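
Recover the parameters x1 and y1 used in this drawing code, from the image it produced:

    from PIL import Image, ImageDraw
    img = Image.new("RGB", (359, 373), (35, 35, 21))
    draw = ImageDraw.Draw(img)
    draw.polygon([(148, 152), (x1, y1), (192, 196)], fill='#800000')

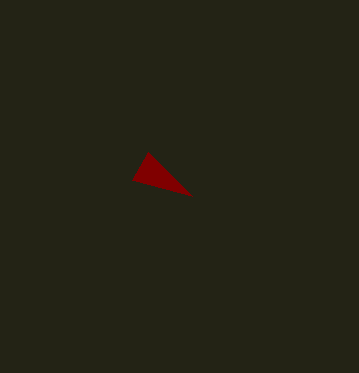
x1 = 132
y1 = 180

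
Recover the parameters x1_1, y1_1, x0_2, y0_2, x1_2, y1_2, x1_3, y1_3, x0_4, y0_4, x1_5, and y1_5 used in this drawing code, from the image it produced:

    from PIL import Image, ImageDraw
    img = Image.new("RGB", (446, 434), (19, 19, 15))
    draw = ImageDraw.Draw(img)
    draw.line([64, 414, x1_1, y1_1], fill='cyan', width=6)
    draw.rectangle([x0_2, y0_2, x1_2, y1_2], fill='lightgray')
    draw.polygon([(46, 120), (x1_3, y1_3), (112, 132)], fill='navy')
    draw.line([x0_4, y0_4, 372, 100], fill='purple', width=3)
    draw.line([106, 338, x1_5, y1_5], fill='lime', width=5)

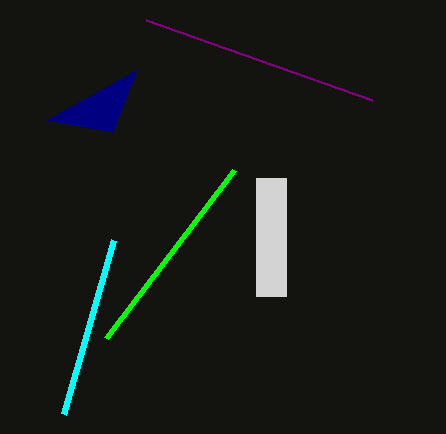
x1_1 = 114; y1_1 = 240; x0_2 = 256; y0_2 = 178; x1_2 = 286; y1_2 = 296; x1_3 = 136; y1_3 = 70; x0_4 = 146; y0_4 = 20; x1_5 = 234; y1_5 = 170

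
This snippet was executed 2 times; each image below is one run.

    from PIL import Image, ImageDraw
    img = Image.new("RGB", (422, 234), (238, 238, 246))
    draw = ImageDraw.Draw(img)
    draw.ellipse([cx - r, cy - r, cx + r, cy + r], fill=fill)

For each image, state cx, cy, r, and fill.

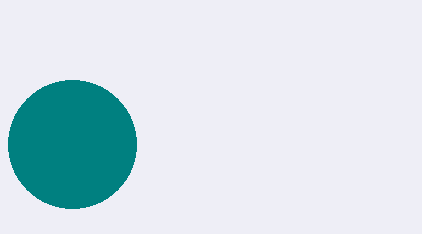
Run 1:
cx = 72, cy = 144, r = 64, fill = 'teal'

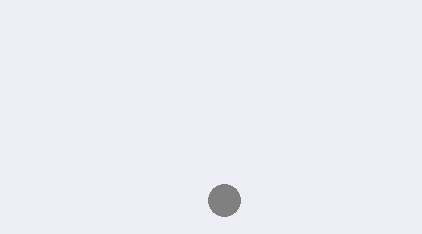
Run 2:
cx = 224; cy = 200; r = 16; fill = 'gray'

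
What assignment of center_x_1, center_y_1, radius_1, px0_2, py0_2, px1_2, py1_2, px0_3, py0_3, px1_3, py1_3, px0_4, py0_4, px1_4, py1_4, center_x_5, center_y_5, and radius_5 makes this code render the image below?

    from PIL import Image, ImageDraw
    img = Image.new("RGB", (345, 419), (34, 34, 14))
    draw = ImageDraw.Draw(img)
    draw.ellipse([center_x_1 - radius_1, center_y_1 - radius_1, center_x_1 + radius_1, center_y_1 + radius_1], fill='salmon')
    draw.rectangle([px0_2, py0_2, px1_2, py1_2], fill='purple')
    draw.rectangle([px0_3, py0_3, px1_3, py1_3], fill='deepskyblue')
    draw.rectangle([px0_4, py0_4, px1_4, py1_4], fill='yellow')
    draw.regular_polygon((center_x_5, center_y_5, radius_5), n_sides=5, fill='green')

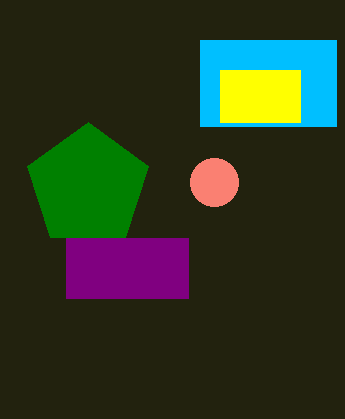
center_x_1 = 214, center_y_1 = 182, radius_1 = 24, px0_2 = 66, py0_2 = 238, px1_2 = 188, py1_2 = 298, px0_3 = 200, py0_3 = 40, px1_3 = 336, py1_3 = 126, px0_4 = 220, py0_4 = 70, px1_4 = 300, py1_4 = 122, center_x_5 = 88, center_y_5 = 186, radius_5 = 64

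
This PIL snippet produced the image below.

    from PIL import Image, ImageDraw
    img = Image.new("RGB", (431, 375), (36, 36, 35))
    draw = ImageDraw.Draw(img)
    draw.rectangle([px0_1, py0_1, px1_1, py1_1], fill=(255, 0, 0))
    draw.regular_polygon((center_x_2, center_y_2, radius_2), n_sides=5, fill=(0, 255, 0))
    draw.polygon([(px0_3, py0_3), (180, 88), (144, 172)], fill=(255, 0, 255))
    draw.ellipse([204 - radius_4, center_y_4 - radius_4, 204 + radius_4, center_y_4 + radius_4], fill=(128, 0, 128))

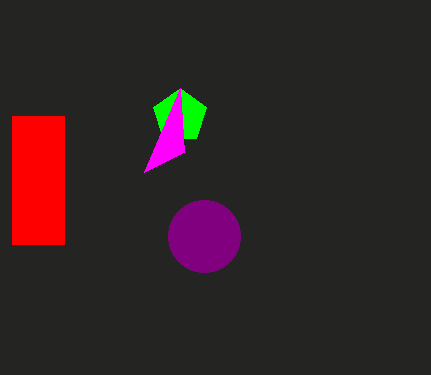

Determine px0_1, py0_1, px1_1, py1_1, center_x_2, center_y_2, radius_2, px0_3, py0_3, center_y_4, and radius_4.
px0_1 = 12, py0_1 = 116, px1_1 = 64, py1_1 = 244, center_x_2 = 180, center_y_2 = 116, radius_2 = 28, px0_3 = 184, py0_3 = 152, center_y_4 = 236, radius_4 = 36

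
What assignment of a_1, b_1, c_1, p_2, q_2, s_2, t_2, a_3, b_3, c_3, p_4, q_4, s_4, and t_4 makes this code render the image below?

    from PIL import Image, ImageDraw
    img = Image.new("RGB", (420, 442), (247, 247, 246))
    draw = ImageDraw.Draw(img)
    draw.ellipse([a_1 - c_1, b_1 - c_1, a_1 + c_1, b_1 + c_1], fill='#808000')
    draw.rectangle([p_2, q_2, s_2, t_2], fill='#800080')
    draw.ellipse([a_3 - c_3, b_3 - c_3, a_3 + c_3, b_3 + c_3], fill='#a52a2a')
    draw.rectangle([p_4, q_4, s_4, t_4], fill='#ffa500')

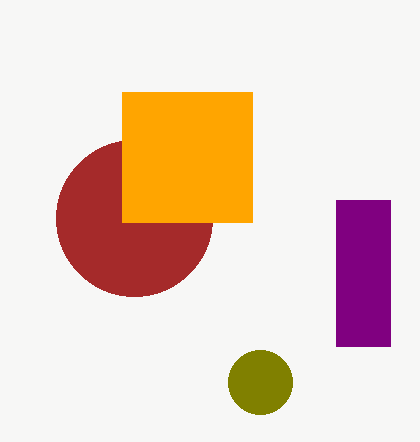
a_1 = 260
b_1 = 382
c_1 = 32
p_2 = 336
q_2 = 200
s_2 = 390
t_2 = 346
a_3 = 134
b_3 = 218
c_3 = 78
p_4 = 122
q_4 = 92
s_4 = 252
t_4 = 222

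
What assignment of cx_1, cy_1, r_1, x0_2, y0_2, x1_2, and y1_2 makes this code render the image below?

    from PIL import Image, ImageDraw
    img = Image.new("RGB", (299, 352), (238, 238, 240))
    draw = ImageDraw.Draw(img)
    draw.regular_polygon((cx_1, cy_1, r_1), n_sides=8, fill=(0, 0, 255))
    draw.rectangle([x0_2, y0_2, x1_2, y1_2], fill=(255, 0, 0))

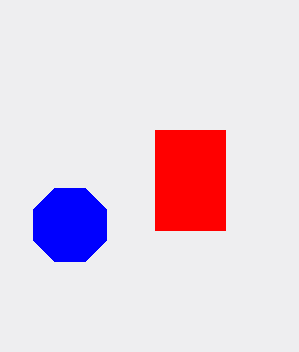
cx_1 = 70; cy_1 = 225; r_1 = 40; x0_2 = 155; y0_2 = 130; x1_2 = 225; y1_2 = 230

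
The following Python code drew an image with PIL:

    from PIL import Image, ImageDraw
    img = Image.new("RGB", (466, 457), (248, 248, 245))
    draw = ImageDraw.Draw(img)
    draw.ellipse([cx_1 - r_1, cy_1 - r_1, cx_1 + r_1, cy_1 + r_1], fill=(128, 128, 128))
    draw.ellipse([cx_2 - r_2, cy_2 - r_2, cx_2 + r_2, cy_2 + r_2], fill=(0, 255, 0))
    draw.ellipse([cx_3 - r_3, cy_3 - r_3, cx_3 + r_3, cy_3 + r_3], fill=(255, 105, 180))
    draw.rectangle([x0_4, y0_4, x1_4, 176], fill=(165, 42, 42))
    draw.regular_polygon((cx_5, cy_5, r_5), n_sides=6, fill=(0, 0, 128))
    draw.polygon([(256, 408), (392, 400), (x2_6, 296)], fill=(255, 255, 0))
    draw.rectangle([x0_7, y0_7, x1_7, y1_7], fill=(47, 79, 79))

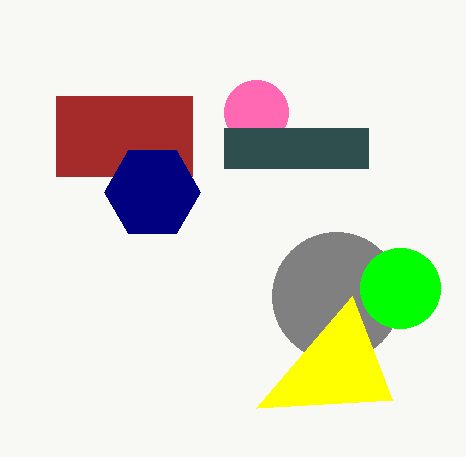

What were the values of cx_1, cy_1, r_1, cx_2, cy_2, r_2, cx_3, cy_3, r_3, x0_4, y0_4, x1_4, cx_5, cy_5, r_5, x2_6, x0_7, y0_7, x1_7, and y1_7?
cx_1 = 336; cy_1 = 296; r_1 = 64; cx_2 = 400; cy_2 = 288; r_2 = 40; cx_3 = 256; cy_3 = 112; r_3 = 32; x0_4 = 56; y0_4 = 96; x1_4 = 192; cx_5 = 152; cy_5 = 192; r_5 = 48; x2_6 = 352; x0_7 = 224; y0_7 = 128; x1_7 = 368; y1_7 = 168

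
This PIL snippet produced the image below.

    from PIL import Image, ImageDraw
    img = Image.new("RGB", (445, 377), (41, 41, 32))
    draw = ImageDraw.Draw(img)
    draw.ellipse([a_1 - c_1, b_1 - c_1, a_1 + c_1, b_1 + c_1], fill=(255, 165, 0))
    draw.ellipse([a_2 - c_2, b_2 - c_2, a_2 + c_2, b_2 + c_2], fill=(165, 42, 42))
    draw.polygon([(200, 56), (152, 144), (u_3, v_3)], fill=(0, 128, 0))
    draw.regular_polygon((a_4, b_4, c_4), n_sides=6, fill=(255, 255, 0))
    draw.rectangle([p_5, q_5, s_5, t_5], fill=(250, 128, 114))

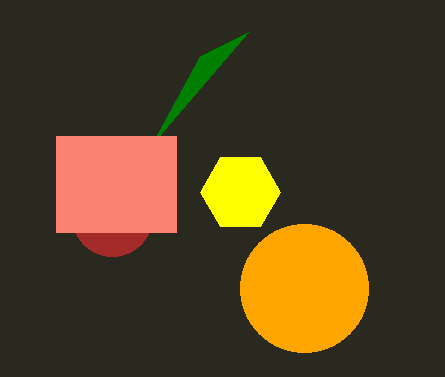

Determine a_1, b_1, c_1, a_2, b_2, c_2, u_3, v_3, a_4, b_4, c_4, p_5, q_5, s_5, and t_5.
a_1 = 304
b_1 = 288
c_1 = 64
a_2 = 112
b_2 = 216
c_2 = 40
u_3 = 248
v_3 = 32
a_4 = 240
b_4 = 192
c_4 = 40
p_5 = 56
q_5 = 136
s_5 = 176
t_5 = 232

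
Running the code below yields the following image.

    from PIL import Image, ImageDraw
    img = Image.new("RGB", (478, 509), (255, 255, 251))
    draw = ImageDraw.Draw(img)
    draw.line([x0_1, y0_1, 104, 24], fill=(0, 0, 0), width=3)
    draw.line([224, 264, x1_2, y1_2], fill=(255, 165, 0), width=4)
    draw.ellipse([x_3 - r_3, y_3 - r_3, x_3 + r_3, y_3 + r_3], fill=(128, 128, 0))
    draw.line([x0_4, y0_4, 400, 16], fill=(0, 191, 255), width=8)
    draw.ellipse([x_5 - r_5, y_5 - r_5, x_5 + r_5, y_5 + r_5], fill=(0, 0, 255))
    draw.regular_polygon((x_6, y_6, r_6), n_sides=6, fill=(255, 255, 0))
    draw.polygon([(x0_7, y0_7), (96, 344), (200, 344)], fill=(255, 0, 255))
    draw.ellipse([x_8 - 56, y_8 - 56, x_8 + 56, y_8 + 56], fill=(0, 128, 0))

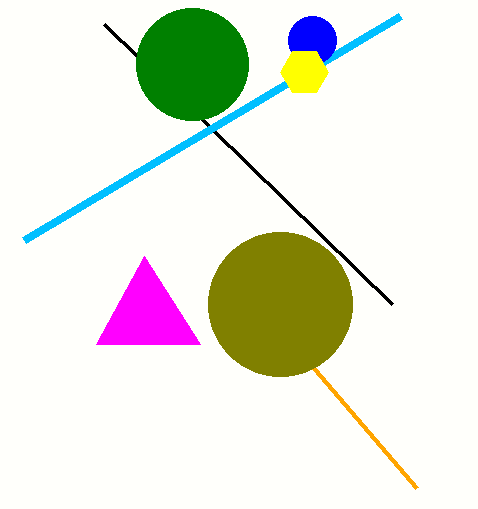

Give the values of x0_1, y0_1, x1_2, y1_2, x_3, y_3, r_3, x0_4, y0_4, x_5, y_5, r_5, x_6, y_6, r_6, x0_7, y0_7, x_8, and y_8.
x0_1 = 392; y0_1 = 304; x1_2 = 416; y1_2 = 488; x_3 = 280; y_3 = 304; r_3 = 72; x0_4 = 24; y0_4 = 240; x_5 = 312; y_5 = 40; r_5 = 24; x_6 = 304; y_6 = 72; r_6 = 24; x0_7 = 144; y0_7 = 256; x_8 = 192; y_8 = 64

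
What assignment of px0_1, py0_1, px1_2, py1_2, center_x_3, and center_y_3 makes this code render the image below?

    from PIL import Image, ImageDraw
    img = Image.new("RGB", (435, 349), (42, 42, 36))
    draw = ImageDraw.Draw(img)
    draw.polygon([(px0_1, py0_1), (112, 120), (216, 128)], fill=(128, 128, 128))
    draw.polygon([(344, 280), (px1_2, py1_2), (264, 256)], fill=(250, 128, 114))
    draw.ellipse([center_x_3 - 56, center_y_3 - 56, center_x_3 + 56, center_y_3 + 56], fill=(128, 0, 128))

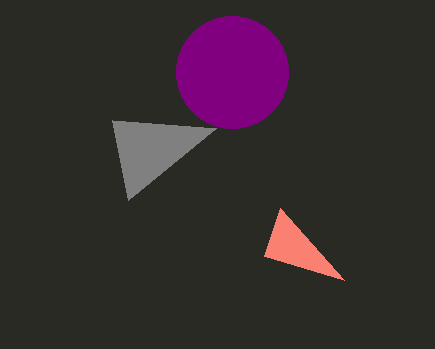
px0_1 = 128, py0_1 = 200, px1_2 = 280, py1_2 = 208, center_x_3 = 232, center_y_3 = 72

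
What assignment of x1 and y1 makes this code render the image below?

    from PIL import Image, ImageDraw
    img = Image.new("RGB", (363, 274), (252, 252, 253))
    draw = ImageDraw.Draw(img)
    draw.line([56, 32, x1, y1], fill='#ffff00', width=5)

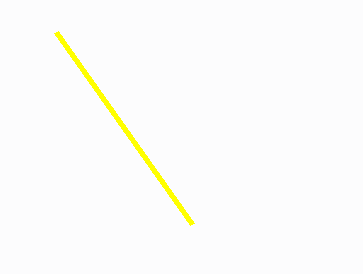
x1 = 192, y1 = 224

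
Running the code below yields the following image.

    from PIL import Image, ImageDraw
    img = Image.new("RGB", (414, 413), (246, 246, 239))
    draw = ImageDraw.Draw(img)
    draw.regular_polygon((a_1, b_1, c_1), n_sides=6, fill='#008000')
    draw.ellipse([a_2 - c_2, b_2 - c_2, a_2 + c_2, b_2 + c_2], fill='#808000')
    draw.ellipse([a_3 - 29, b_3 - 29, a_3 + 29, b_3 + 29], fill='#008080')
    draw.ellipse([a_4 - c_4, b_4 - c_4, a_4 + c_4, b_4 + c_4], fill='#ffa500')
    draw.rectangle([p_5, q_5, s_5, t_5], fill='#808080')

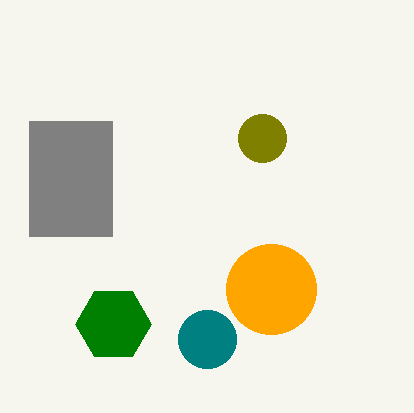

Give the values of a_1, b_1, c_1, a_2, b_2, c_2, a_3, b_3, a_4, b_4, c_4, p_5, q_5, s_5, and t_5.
a_1 = 113, b_1 = 324, c_1 = 38, a_2 = 262, b_2 = 138, c_2 = 24, a_3 = 207, b_3 = 339, a_4 = 271, b_4 = 289, c_4 = 45, p_5 = 29, q_5 = 121, s_5 = 112, t_5 = 236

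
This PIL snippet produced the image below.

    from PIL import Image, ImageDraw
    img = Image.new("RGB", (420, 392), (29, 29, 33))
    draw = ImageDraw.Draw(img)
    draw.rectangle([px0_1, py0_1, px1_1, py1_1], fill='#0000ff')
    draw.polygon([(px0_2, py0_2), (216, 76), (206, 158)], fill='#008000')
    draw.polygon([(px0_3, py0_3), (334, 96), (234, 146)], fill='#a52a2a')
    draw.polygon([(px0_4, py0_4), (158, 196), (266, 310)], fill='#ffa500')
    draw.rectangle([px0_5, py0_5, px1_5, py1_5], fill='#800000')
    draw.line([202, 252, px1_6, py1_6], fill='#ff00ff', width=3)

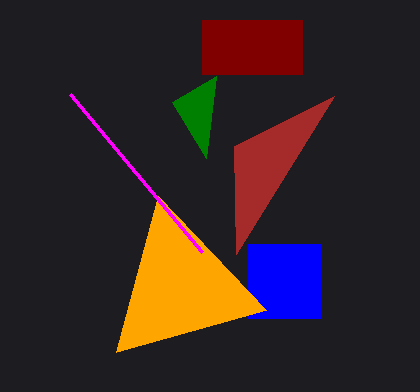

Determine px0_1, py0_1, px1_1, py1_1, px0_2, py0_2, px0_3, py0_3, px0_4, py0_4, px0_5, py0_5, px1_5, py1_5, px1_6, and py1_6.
px0_1 = 248; py0_1 = 244; px1_1 = 320; py1_1 = 318; px0_2 = 172; py0_2 = 102; px0_3 = 236; py0_3 = 254; px0_4 = 116; py0_4 = 352; px0_5 = 202; py0_5 = 20; px1_5 = 302; py1_5 = 74; px1_6 = 70; py1_6 = 94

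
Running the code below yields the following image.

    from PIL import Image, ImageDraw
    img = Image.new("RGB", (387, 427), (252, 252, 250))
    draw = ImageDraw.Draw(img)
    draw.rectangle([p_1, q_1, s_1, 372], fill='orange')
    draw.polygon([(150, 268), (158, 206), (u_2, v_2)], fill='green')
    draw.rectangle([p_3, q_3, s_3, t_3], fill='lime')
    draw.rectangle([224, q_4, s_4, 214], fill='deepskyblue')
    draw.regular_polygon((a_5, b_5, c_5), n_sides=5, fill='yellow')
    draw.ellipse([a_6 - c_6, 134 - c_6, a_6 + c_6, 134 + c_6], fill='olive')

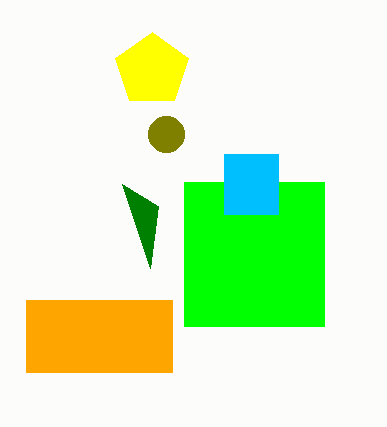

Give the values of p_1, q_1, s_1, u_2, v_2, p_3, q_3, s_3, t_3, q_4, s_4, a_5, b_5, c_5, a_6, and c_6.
p_1 = 26, q_1 = 300, s_1 = 172, u_2 = 122, v_2 = 184, p_3 = 184, q_3 = 182, s_3 = 324, t_3 = 326, q_4 = 154, s_4 = 278, a_5 = 152, b_5 = 70, c_5 = 38, a_6 = 166, c_6 = 18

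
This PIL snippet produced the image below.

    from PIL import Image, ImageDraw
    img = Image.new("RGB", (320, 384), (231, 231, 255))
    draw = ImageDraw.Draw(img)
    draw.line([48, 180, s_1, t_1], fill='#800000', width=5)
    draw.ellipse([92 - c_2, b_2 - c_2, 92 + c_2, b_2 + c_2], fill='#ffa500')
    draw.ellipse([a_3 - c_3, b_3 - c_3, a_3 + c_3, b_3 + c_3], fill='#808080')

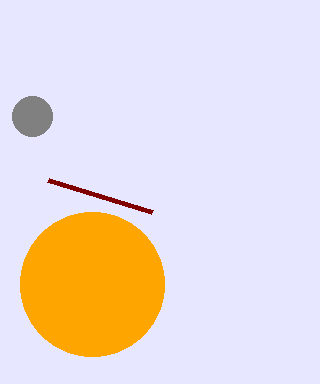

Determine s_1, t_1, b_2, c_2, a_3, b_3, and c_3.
s_1 = 152, t_1 = 212, b_2 = 284, c_2 = 72, a_3 = 32, b_3 = 116, c_3 = 20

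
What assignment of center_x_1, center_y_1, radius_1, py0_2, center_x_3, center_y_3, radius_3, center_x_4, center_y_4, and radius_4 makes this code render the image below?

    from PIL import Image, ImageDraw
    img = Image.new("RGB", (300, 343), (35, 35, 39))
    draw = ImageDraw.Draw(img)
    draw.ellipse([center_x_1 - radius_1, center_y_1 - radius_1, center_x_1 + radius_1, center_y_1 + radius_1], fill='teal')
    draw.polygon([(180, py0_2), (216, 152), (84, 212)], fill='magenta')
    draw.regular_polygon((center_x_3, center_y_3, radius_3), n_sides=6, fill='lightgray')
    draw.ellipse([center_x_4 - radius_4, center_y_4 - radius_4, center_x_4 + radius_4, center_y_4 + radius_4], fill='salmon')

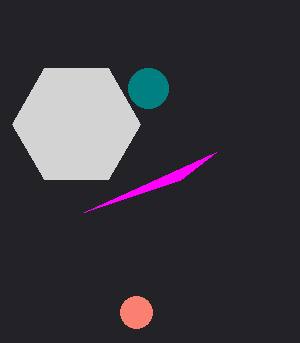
center_x_1 = 148; center_y_1 = 88; radius_1 = 20; py0_2 = 180; center_x_3 = 76; center_y_3 = 124; radius_3 = 64; center_x_4 = 136; center_y_4 = 312; radius_4 = 16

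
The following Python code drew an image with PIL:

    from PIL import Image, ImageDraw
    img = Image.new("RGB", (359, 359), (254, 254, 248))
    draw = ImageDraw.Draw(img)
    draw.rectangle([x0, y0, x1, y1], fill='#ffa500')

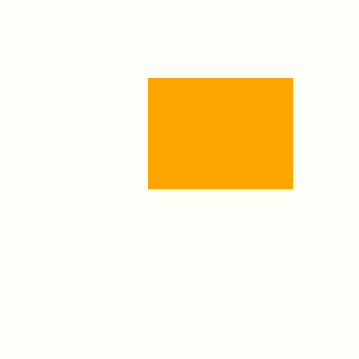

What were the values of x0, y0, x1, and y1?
x0 = 148, y0 = 78, x1 = 292, y1 = 188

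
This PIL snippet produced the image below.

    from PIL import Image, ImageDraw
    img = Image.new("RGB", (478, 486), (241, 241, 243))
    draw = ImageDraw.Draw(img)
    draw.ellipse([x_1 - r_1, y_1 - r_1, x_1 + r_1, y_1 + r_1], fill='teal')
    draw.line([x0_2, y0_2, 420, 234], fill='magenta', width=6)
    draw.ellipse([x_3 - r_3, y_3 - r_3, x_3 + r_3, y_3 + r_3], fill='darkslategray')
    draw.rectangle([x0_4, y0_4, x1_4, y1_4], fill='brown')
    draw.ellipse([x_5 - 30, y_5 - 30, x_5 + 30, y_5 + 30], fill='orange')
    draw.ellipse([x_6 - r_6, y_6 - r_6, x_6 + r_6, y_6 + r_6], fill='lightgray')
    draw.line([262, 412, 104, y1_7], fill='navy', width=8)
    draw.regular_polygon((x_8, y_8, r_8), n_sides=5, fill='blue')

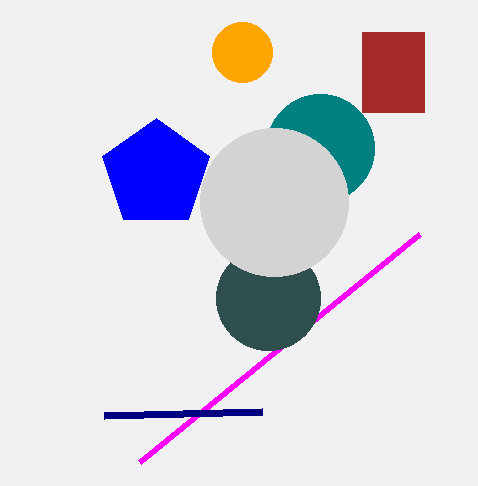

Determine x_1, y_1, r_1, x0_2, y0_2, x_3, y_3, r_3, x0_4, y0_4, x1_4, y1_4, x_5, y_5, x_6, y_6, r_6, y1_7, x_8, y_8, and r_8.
x_1 = 320; y_1 = 148; r_1 = 54; x0_2 = 140; y0_2 = 462; x_3 = 268; y_3 = 298; r_3 = 52; x0_4 = 362; y0_4 = 32; x1_4 = 424; y1_4 = 112; x_5 = 242; y_5 = 52; x_6 = 274; y_6 = 202; r_6 = 74; y1_7 = 416; x_8 = 156; y_8 = 174; r_8 = 56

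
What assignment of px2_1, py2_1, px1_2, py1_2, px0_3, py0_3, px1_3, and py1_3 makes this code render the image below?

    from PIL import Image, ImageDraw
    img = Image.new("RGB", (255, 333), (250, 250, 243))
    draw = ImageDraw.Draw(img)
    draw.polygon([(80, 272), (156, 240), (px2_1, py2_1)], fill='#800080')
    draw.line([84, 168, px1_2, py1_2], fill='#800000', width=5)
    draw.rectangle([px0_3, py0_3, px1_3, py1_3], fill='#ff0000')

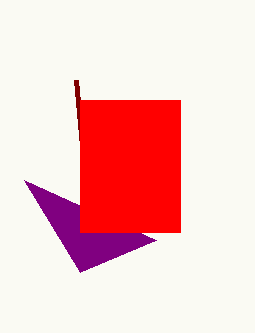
px2_1 = 24, py2_1 = 180, px1_2 = 76, py1_2 = 80, px0_3 = 80, py0_3 = 100, px1_3 = 180, py1_3 = 232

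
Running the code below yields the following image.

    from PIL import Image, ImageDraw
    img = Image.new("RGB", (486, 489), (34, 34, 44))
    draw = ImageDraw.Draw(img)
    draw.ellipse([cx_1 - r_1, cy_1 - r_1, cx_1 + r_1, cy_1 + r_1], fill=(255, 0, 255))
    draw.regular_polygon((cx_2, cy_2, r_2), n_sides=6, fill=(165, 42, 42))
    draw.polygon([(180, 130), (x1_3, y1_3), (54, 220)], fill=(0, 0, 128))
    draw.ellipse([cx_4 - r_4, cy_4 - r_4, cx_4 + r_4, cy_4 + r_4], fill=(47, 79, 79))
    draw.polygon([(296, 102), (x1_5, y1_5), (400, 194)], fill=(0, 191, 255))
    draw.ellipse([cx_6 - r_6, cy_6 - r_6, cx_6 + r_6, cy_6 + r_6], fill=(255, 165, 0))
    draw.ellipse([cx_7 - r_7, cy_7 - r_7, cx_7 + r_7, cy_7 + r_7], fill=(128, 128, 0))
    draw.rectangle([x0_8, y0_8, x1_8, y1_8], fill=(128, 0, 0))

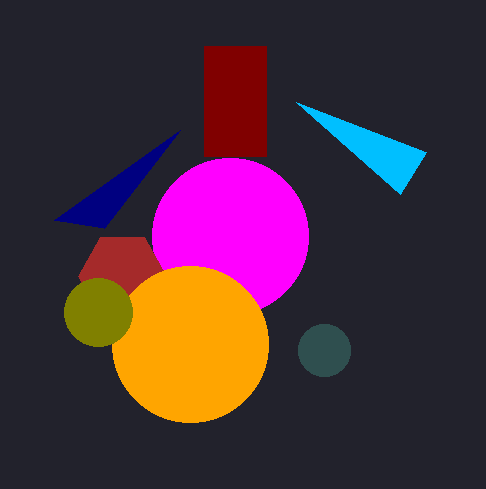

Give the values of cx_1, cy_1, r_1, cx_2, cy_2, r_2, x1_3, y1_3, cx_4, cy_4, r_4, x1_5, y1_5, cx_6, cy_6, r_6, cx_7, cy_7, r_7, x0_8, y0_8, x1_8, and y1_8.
cx_1 = 230, cy_1 = 236, r_1 = 78, cx_2 = 122, cy_2 = 276, r_2 = 44, x1_3 = 104, y1_3 = 228, cx_4 = 324, cy_4 = 350, r_4 = 26, x1_5 = 426, y1_5 = 152, cx_6 = 190, cy_6 = 344, r_6 = 78, cx_7 = 98, cy_7 = 312, r_7 = 34, x0_8 = 204, y0_8 = 46, x1_8 = 266, y1_8 = 156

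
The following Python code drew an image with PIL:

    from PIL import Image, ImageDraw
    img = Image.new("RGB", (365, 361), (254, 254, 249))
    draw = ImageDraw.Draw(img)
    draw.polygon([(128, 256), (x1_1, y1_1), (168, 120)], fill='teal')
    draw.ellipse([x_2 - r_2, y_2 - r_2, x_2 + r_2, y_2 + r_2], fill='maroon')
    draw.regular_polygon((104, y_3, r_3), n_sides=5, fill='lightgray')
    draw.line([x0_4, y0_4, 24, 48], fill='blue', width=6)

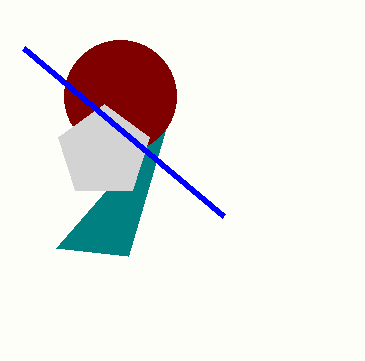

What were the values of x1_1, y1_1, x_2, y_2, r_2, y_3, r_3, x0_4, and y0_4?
x1_1 = 56, y1_1 = 248, x_2 = 120, y_2 = 96, r_2 = 56, y_3 = 152, r_3 = 48, x0_4 = 224, y0_4 = 216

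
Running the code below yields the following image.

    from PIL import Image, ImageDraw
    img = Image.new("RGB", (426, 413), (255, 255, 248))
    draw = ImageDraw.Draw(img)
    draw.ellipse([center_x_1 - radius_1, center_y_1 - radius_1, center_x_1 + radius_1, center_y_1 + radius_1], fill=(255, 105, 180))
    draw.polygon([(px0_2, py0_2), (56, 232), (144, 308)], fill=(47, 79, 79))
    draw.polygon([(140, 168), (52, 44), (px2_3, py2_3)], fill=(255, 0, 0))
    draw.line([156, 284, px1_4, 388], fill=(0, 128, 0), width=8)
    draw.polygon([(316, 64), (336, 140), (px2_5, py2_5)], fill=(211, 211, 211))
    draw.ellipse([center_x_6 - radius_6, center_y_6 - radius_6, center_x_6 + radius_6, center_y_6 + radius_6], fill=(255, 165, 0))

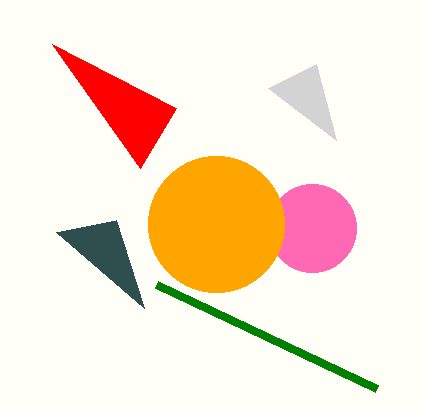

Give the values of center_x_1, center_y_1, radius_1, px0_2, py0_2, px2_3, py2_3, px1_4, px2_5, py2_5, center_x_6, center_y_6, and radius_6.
center_x_1 = 312
center_y_1 = 228
radius_1 = 44
px0_2 = 116
py0_2 = 220
px2_3 = 176
py2_3 = 108
px1_4 = 376
px2_5 = 268
py2_5 = 88
center_x_6 = 216
center_y_6 = 224
radius_6 = 68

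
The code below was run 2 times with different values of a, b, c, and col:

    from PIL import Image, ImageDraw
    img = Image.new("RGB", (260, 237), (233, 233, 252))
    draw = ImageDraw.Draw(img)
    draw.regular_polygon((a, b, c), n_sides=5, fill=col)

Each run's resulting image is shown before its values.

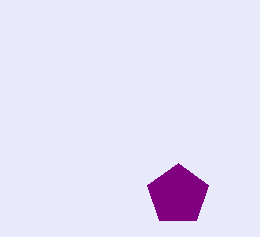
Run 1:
a = 178, b = 195, c = 32, col = 'purple'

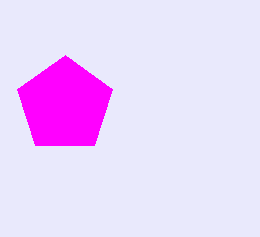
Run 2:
a = 65; b = 105; c = 50; col = 'magenta'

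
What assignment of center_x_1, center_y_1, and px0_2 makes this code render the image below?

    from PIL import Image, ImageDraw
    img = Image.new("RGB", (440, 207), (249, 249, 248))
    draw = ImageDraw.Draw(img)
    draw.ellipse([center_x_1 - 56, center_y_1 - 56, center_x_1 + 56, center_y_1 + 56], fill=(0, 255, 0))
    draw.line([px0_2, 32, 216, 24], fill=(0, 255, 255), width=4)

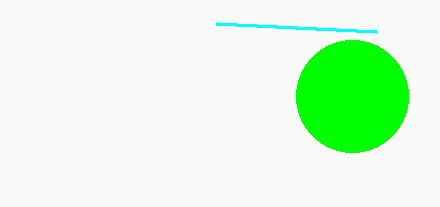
center_x_1 = 352, center_y_1 = 96, px0_2 = 376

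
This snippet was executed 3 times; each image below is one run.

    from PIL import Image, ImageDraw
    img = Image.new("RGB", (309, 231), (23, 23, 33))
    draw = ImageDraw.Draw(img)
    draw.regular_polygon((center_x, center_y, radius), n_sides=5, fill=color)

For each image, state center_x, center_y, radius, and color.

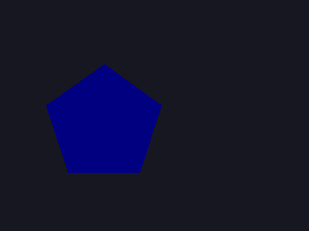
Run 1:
center_x = 104
center_y = 124
radius = 60
color = 'navy'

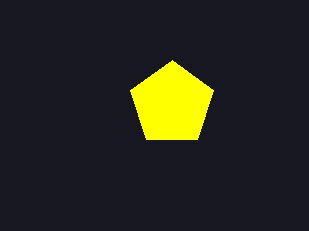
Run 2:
center_x = 172
center_y = 104
radius = 44
color = 'yellow'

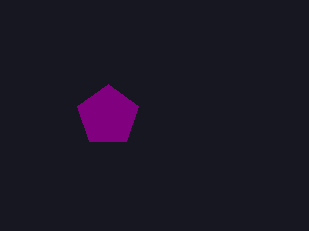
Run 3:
center_x = 108, center_y = 116, radius = 32, color = 'purple'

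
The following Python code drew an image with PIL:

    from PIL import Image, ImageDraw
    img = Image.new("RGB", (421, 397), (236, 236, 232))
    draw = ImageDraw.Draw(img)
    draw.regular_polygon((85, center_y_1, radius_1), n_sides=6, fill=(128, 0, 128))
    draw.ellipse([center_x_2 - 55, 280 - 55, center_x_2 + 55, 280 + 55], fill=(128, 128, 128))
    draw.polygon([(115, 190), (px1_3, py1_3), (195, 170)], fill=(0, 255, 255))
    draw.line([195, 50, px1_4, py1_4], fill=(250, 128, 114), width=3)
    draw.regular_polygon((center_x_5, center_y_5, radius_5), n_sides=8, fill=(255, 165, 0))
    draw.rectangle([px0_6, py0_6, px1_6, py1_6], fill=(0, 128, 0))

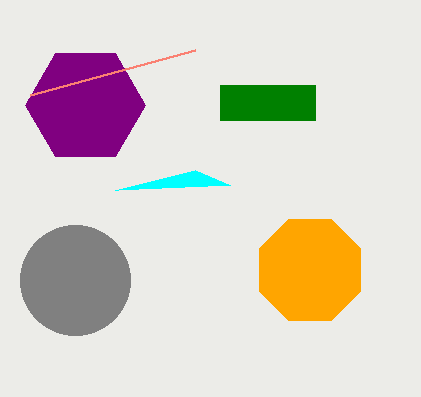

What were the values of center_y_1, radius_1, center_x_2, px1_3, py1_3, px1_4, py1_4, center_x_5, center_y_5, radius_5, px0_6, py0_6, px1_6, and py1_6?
center_y_1 = 105; radius_1 = 60; center_x_2 = 75; px1_3 = 230; py1_3 = 185; px1_4 = 30; py1_4 = 95; center_x_5 = 310; center_y_5 = 270; radius_5 = 55; px0_6 = 220; py0_6 = 85; px1_6 = 315; py1_6 = 120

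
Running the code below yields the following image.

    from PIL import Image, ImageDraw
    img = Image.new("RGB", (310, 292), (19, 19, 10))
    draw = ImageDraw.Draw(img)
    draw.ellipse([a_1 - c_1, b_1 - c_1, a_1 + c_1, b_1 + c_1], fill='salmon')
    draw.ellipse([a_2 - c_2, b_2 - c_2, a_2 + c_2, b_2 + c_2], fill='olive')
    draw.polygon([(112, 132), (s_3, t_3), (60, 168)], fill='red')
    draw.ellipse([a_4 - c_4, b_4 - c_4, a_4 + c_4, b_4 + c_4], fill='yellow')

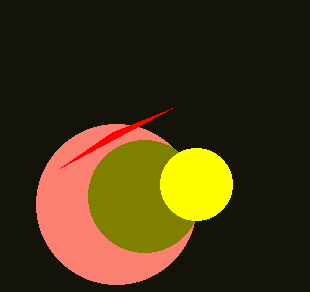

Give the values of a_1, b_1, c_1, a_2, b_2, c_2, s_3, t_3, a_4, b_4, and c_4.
a_1 = 116; b_1 = 204; c_1 = 80; a_2 = 144; b_2 = 196; c_2 = 56; s_3 = 172; t_3 = 108; a_4 = 196; b_4 = 184; c_4 = 36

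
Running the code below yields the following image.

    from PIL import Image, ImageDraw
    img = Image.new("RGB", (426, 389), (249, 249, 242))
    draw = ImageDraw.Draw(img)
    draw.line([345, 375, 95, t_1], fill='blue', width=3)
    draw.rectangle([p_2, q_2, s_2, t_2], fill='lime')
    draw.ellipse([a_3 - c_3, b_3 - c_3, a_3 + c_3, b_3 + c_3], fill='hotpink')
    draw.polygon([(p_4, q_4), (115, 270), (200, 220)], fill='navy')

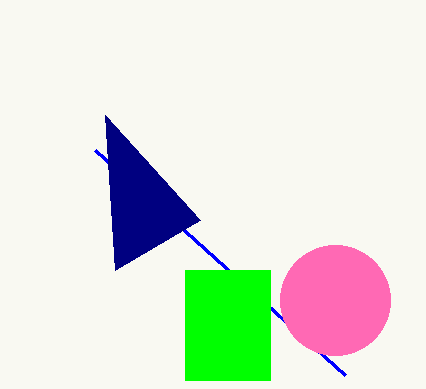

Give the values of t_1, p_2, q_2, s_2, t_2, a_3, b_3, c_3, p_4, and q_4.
t_1 = 150
p_2 = 185
q_2 = 270
s_2 = 270
t_2 = 380
a_3 = 335
b_3 = 300
c_3 = 55
p_4 = 105
q_4 = 115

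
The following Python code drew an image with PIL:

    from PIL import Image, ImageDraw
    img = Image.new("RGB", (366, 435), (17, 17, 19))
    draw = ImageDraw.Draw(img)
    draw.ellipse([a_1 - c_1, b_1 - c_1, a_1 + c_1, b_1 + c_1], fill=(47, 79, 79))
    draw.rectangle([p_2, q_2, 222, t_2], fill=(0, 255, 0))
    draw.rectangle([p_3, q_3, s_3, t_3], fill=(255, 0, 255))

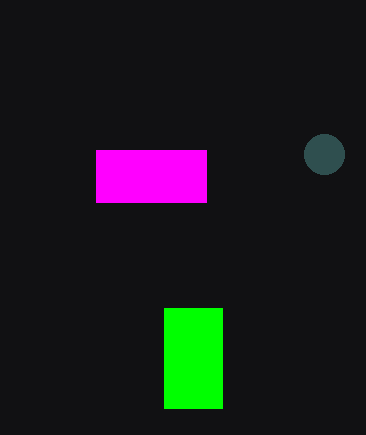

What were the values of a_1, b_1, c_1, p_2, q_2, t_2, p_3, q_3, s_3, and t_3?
a_1 = 324; b_1 = 154; c_1 = 20; p_2 = 164; q_2 = 308; t_2 = 408; p_3 = 96; q_3 = 150; s_3 = 206; t_3 = 202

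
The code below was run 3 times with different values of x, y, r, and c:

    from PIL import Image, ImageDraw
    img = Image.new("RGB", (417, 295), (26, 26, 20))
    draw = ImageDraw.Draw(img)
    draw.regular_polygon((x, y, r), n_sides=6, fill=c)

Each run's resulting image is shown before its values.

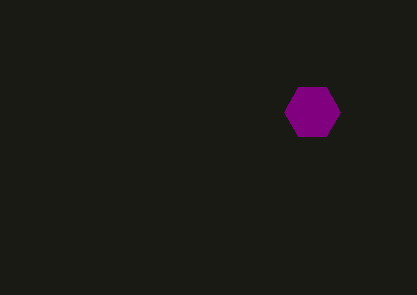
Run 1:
x = 312
y = 112
r = 28
c = 'purple'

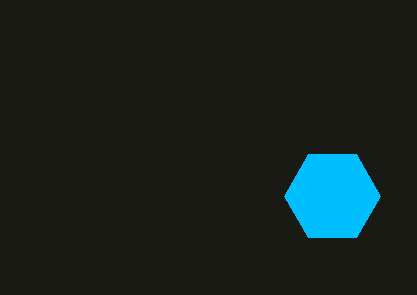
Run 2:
x = 332
y = 196
r = 48
c = 'deepskyblue'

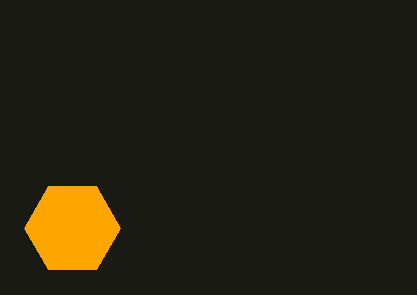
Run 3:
x = 72; y = 228; r = 48; c = 'orange'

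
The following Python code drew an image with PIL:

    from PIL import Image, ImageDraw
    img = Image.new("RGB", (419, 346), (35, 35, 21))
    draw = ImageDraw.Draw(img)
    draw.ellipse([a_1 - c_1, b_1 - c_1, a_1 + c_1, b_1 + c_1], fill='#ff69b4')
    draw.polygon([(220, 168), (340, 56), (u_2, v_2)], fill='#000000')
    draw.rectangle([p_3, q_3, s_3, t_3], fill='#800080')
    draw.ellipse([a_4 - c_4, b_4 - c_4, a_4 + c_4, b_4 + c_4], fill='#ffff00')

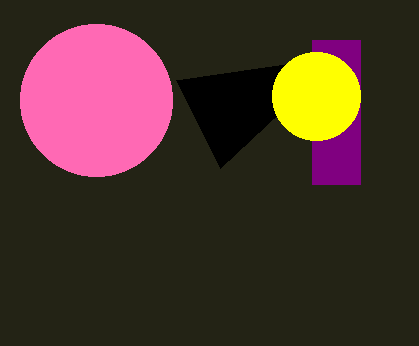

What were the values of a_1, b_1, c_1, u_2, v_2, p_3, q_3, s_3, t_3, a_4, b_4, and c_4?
a_1 = 96; b_1 = 100; c_1 = 76; u_2 = 176; v_2 = 80; p_3 = 312; q_3 = 40; s_3 = 360; t_3 = 184; a_4 = 316; b_4 = 96; c_4 = 44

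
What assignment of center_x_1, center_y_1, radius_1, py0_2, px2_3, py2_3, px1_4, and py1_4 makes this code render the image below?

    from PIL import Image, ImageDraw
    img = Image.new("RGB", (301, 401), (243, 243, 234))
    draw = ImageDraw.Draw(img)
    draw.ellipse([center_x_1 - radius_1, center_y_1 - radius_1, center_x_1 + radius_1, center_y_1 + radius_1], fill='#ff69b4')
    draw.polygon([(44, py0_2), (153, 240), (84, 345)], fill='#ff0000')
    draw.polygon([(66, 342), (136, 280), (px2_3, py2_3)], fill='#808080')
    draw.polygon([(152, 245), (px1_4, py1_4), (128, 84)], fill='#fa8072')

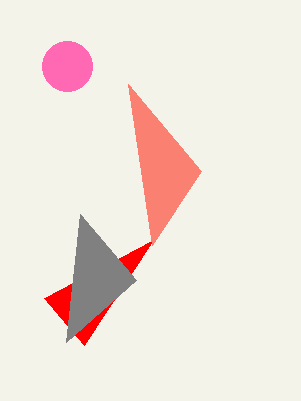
center_x_1 = 67, center_y_1 = 66, radius_1 = 25, py0_2 = 298, px2_3 = 80, py2_3 = 214, px1_4 = 201, py1_4 = 171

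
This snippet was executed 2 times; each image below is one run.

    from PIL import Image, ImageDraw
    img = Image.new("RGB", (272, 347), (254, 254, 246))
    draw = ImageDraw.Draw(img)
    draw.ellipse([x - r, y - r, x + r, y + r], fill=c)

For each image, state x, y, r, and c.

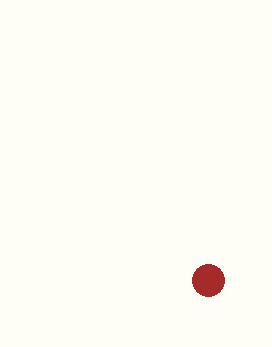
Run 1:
x = 208; y = 280; r = 16; c = 'brown'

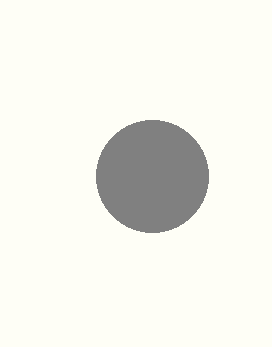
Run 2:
x = 152, y = 176, r = 56, c = 'gray'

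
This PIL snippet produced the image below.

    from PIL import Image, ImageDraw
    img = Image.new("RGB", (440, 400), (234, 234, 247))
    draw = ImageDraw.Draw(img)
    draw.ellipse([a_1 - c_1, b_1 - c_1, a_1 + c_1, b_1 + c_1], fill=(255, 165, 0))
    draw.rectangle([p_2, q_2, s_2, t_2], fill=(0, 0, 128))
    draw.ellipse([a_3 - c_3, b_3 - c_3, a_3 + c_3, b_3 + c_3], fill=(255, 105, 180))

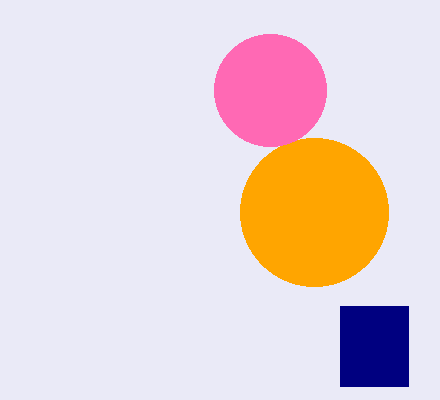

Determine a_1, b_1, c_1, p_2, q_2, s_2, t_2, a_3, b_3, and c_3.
a_1 = 314, b_1 = 212, c_1 = 74, p_2 = 340, q_2 = 306, s_2 = 408, t_2 = 386, a_3 = 270, b_3 = 90, c_3 = 56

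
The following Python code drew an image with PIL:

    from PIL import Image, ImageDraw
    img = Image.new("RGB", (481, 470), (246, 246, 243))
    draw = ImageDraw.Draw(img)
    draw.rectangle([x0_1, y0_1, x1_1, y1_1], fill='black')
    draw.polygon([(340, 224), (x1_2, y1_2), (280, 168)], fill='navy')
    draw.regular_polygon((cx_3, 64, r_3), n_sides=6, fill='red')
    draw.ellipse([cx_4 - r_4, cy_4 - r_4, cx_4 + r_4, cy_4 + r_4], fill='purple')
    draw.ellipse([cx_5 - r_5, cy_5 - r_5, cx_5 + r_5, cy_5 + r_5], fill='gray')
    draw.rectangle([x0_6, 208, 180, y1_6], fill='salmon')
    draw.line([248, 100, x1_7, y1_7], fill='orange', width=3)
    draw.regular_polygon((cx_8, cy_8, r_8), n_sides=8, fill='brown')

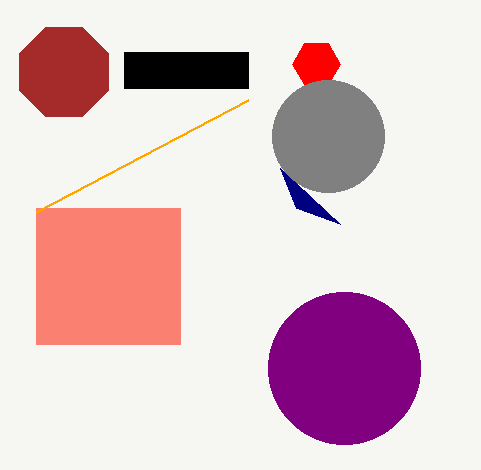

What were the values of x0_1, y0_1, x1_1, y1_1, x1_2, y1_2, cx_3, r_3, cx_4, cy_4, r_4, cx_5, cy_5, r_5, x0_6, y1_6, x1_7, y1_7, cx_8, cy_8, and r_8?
x0_1 = 124
y0_1 = 52
x1_1 = 248
y1_1 = 88
x1_2 = 296
y1_2 = 208
cx_3 = 316
r_3 = 24
cx_4 = 344
cy_4 = 368
r_4 = 76
cx_5 = 328
cy_5 = 136
r_5 = 56
x0_6 = 36
y1_6 = 344
x1_7 = 36
y1_7 = 212
cx_8 = 64
cy_8 = 72
r_8 = 48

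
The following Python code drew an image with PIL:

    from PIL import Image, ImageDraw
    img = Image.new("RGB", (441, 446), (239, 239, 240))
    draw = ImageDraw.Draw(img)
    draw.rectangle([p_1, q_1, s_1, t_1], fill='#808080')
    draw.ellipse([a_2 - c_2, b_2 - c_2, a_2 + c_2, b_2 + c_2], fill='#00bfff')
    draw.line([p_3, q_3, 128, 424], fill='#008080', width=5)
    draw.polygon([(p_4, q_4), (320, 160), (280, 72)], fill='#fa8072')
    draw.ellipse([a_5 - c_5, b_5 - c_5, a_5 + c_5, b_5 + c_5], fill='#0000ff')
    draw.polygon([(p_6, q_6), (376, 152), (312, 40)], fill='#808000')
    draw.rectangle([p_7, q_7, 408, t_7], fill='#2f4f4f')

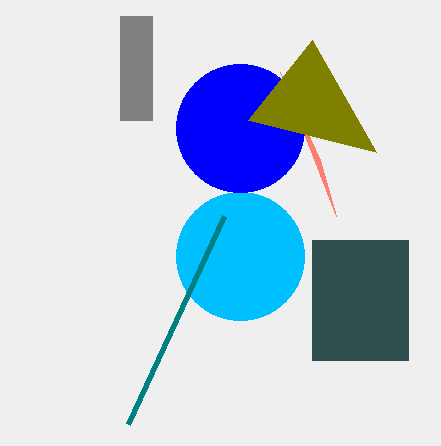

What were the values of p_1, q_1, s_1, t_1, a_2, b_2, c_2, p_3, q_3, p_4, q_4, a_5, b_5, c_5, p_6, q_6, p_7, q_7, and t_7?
p_1 = 120; q_1 = 16; s_1 = 152; t_1 = 120; a_2 = 240; b_2 = 256; c_2 = 64; p_3 = 224; q_3 = 216; p_4 = 336; q_4 = 216; a_5 = 240; b_5 = 128; c_5 = 64; p_6 = 248; q_6 = 120; p_7 = 312; q_7 = 240; t_7 = 360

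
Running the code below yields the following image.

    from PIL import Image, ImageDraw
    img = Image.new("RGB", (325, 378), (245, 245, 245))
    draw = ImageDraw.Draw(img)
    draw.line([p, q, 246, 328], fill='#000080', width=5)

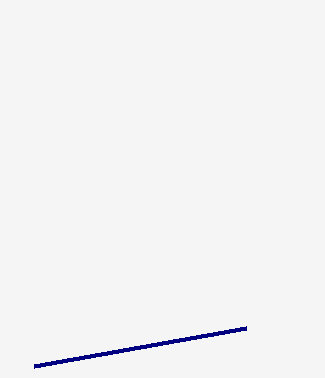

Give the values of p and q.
p = 34
q = 366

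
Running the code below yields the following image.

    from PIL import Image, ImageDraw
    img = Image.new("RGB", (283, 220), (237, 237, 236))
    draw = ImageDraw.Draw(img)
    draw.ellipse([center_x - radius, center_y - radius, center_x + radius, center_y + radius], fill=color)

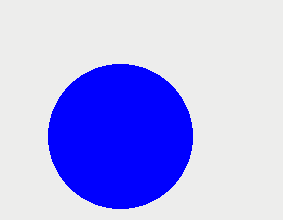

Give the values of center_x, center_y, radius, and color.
center_x = 120
center_y = 136
radius = 72
color = 'blue'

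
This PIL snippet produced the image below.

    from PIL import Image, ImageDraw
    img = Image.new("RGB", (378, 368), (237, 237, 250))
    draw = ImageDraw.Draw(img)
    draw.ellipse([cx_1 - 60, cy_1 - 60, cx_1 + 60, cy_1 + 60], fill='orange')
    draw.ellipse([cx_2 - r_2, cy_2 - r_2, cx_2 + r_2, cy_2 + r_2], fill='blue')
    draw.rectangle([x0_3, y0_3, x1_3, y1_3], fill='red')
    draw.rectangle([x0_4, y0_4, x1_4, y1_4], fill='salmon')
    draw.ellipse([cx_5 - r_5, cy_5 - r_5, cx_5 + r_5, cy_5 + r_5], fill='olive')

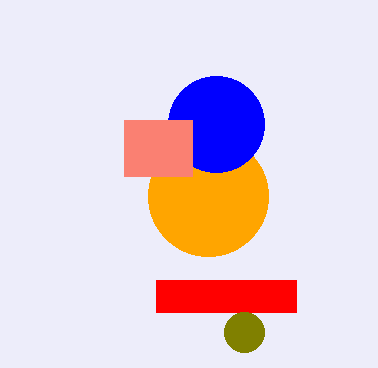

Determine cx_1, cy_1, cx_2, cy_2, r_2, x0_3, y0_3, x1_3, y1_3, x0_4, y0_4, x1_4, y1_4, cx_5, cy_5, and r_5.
cx_1 = 208; cy_1 = 196; cx_2 = 216; cy_2 = 124; r_2 = 48; x0_3 = 156; y0_3 = 280; x1_3 = 296; y1_3 = 312; x0_4 = 124; y0_4 = 120; x1_4 = 192; y1_4 = 176; cx_5 = 244; cy_5 = 332; r_5 = 20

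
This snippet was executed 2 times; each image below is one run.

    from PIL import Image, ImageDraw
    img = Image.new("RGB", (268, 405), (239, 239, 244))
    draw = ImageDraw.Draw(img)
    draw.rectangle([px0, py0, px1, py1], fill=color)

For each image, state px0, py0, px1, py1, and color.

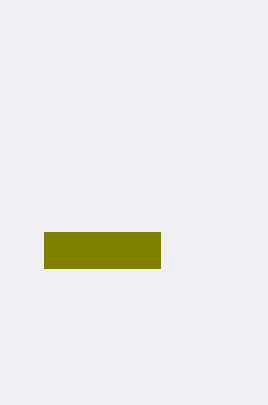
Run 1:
px0 = 44; py0 = 232; px1 = 160; py1 = 268; color = 'olive'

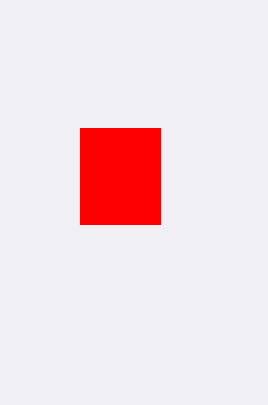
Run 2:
px0 = 80, py0 = 128, px1 = 160, py1 = 224, color = 'red'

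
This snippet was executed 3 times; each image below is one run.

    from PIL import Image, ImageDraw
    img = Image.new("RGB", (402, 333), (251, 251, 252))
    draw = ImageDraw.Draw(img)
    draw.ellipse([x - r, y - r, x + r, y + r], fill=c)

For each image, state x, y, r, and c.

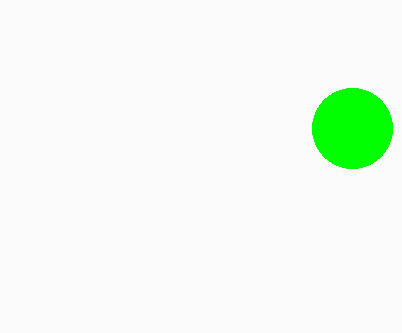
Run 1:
x = 352, y = 128, r = 40, c = 'lime'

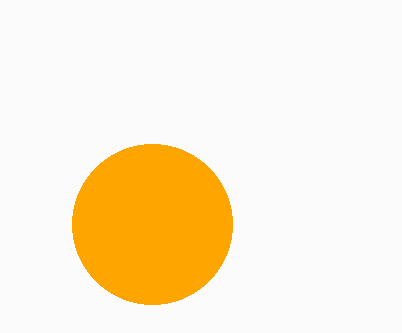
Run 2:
x = 152, y = 224, r = 80, c = 'orange'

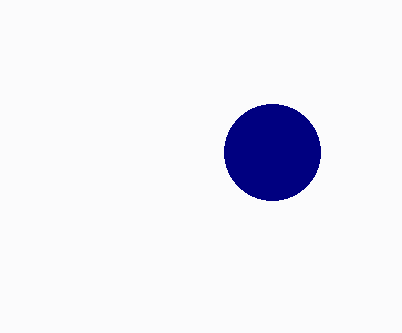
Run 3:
x = 272
y = 152
r = 48
c = 'navy'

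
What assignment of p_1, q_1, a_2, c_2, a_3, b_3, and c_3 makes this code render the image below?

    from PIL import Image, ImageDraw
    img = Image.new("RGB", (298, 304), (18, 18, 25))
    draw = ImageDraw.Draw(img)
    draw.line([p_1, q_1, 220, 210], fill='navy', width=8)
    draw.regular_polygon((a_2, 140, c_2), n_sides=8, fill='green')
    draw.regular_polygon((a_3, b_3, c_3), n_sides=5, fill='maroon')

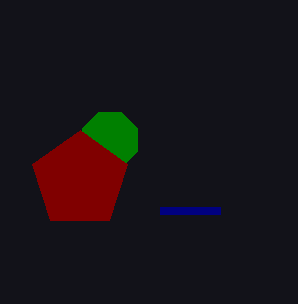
p_1 = 160, q_1 = 210, a_2 = 110, c_2 = 30, a_3 = 80, b_3 = 180, c_3 = 50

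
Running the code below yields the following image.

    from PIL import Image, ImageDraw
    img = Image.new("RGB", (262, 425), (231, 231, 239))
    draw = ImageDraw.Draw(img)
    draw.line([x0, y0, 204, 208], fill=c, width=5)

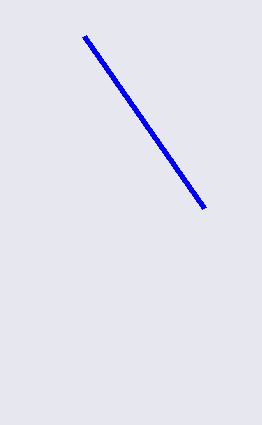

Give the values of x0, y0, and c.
x0 = 84; y0 = 36; c = 'blue'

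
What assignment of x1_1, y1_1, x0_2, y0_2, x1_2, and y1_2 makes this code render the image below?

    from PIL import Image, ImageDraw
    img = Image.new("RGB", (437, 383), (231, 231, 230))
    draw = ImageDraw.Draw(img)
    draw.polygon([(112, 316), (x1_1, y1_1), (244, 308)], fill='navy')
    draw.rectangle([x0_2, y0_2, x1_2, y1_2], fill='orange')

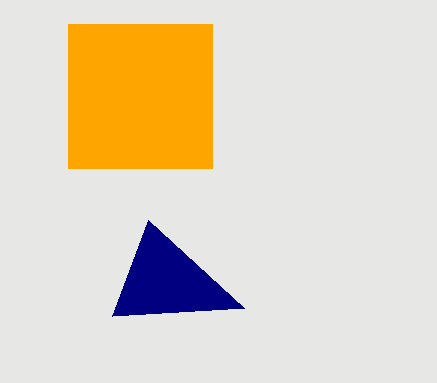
x1_1 = 148; y1_1 = 220; x0_2 = 68; y0_2 = 24; x1_2 = 212; y1_2 = 168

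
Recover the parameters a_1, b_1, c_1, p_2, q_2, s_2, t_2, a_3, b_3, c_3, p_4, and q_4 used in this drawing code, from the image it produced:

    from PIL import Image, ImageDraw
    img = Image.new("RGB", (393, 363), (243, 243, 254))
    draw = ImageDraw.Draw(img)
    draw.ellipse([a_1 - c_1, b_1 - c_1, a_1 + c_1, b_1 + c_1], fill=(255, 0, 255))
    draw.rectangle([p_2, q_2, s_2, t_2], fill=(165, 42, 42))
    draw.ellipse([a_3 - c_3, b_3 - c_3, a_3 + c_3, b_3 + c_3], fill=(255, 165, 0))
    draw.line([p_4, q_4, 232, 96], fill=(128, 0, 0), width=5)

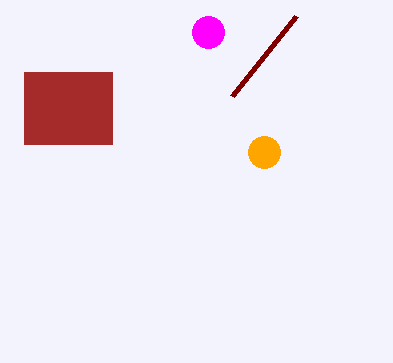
a_1 = 208
b_1 = 32
c_1 = 16
p_2 = 24
q_2 = 72
s_2 = 112
t_2 = 144
a_3 = 264
b_3 = 152
c_3 = 16
p_4 = 296
q_4 = 16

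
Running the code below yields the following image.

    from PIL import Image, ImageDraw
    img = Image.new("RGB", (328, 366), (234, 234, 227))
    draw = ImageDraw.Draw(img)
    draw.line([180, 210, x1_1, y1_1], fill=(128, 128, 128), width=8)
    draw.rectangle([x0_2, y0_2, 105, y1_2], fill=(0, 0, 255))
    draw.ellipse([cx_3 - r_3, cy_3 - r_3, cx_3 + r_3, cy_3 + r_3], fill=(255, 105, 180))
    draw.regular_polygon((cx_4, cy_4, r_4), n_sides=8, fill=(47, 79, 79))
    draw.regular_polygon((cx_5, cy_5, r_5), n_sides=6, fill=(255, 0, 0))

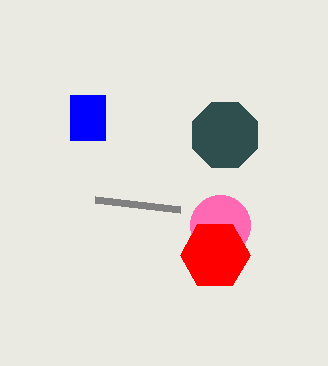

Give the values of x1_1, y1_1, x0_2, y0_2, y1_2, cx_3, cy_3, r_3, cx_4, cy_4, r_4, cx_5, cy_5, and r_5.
x1_1 = 95, y1_1 = 200, x0_2 = 70, y0_2 = 95, y1_2 = 140, cx_3 = 220, cy_3 = 225, r_3 = 30, cx_4 = 225, cy_4 = 135, r_4 = 35, cx_5 = 215, cy_5 = 255, r_5 = 35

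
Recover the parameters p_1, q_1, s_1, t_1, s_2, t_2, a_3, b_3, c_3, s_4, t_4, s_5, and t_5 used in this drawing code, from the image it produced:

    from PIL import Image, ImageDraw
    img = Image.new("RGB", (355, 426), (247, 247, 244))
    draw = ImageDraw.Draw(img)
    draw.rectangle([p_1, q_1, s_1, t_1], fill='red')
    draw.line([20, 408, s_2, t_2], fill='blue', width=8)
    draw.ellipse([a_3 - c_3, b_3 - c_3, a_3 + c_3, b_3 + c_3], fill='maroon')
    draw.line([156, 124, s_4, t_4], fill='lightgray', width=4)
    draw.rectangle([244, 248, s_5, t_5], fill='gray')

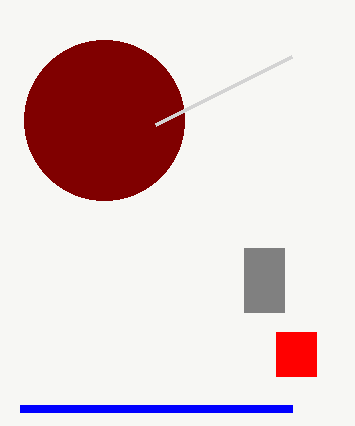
p_1 = 276; q_1 = 332; s_1 = 316; t_1 = 376; s_2 = 292; t_2 = 408; a_3 = 104; b_3 = 120; c_3 = 80; s_4 = 292; t_4 = 56; s_5 = 284; t_5 = 312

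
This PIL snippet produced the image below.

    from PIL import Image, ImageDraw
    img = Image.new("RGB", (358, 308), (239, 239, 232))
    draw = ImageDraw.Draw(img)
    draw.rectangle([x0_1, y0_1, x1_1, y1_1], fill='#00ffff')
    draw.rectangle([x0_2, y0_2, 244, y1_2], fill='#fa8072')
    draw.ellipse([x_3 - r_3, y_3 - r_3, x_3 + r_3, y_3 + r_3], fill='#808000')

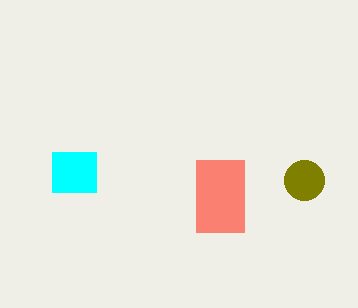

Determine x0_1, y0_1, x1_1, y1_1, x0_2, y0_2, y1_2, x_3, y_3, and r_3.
x0_1 = 52; y0_1 = 152; x1_1 = 96; y1_1 = 192; x0_2 = 196; y0_2 = 160; y1_2 = 232; x_3 = 304; y_3 = 180; r_3 = 20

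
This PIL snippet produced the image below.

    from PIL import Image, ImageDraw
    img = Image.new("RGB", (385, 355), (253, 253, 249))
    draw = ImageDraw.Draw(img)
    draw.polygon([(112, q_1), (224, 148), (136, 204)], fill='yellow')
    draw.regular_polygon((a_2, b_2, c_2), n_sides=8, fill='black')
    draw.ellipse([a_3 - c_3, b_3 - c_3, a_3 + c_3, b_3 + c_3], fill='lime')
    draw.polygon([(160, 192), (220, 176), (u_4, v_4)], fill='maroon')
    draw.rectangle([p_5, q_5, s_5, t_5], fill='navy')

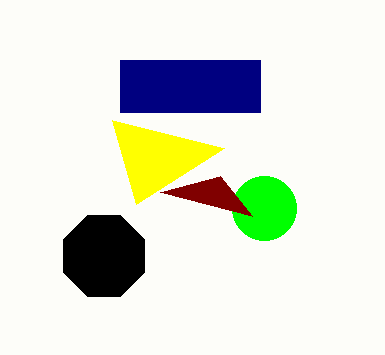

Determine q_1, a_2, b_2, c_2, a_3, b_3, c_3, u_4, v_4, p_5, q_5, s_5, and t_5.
q_1 = 120, a_2 = 104, b_2 = 256, c_2 = 44, a_3 = 264, b_3 = 208, c_3 = 32, u_4 = 252, v_4 = 216, p_5 = 120, q_5 = 60, s_5 = 260, t_5 = 112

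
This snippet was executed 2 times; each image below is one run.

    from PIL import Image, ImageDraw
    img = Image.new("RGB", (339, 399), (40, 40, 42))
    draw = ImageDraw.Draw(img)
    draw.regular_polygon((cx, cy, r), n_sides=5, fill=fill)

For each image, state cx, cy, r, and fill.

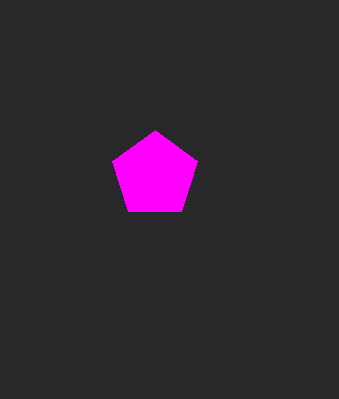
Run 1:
cx = 155
cy = 175
r = 45
fill = 'magenta'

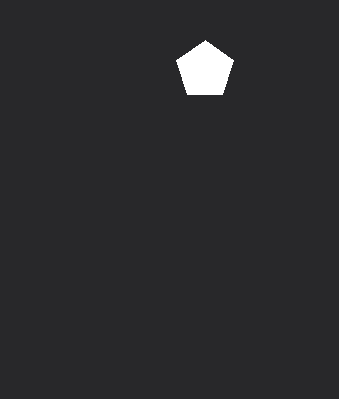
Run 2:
cx = 205
cy = 70
r = 30
fill = 'white'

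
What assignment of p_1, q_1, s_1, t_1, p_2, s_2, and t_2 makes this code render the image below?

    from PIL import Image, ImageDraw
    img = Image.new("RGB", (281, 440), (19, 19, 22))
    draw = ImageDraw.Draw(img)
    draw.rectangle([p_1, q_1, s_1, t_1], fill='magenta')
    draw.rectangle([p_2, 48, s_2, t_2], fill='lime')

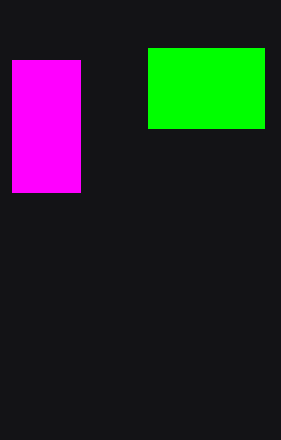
p_1 = 12; q_1 = 60; s_1 = 80; t_1 = 192; p_2 = 148; s_2 = 264; t_2 = 128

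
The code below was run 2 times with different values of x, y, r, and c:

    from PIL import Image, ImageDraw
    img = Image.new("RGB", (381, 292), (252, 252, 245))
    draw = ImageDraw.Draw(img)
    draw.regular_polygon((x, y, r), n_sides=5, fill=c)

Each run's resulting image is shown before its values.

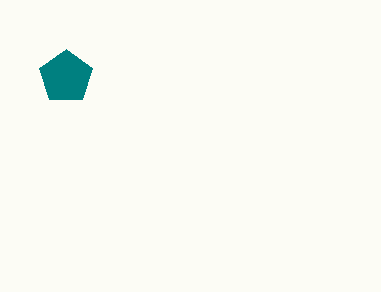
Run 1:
x = 66, y = 77, r = 28, c = 'teal'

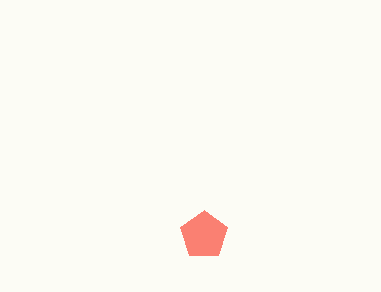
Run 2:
x = 204; y = 235; r = 25; c = 'salmon'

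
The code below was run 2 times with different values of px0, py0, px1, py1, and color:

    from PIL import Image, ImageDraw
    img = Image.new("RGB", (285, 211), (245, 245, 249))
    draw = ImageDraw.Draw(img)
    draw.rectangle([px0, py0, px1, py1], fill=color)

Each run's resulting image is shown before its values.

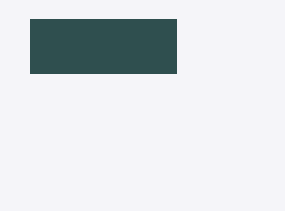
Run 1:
px0 = 30, py0 = 19, px1 = 176, py1 = 73, color = 'darkslategray'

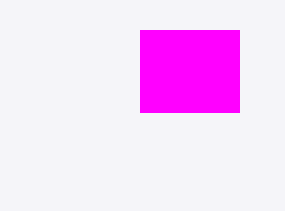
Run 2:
px0 = 140; py0 = 30; px1 = 239; py1 = 112; color = 'magenta'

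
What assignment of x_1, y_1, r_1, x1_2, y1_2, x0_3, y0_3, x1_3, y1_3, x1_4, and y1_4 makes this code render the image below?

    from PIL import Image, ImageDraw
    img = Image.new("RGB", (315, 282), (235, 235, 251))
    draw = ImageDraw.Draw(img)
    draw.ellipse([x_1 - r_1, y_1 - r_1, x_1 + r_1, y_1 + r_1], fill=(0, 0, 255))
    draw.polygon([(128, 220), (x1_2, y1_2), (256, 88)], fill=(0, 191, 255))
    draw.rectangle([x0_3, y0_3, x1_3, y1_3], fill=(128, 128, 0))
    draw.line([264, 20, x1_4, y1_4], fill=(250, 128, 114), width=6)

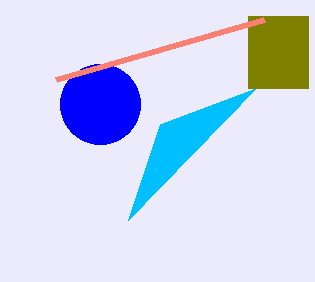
x_1 = 100, y_1 = 104, r_1 = 40, x1_2 = 160, y1_2 = 124, x0_3 = 248, y0_3 = 16, x1_3 = 308, y1_3 = 88, x1_4 = 56, y1_4 = 80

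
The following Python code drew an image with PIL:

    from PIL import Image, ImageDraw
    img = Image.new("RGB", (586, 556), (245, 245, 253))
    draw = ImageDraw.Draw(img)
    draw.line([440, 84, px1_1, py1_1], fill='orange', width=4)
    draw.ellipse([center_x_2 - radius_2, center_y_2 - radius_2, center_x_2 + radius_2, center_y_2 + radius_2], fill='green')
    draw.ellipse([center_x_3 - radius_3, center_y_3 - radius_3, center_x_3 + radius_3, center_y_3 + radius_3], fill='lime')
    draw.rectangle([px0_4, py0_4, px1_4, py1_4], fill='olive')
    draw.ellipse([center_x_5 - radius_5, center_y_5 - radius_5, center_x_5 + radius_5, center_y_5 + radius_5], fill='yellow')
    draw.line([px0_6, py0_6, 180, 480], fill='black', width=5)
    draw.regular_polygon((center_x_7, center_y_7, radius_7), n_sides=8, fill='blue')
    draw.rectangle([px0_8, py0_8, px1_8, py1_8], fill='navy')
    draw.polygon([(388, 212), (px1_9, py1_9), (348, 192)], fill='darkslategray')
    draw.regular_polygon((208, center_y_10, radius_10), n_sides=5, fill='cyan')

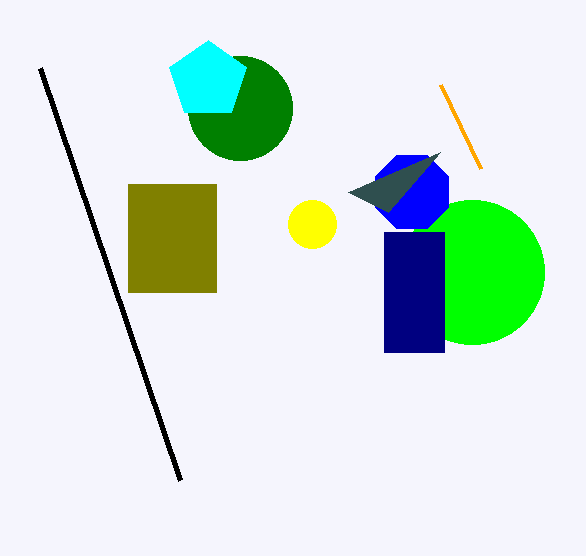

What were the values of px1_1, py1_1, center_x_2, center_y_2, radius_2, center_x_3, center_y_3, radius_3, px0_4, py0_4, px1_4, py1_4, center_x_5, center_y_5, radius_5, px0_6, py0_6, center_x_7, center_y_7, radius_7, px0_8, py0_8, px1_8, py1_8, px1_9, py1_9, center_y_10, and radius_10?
px1_1 = 480
py1_1 = 168
center_x_2 = 240
center_y_2 = 108
radius_2 = 52
center_x_3 = 472
center_y_3 = 272
radius_3 = 72
px0_4 = 128
py0_4 = 184
px1_4 = 216
py1_4 = 292
center_x_5 = 312
center_y_5 = 224
radius_5 = 24
px0_6 = 40
py0_6 = 68
center_x_7 = 412
center_y_7 = 192
radius_7 = 40
px0_8 = 384
py0_8 = 232
px1_8 = 444
py1_8 = 352
px1_9 = 440
py1_9 = 152
center_y_10 = 80
radius_10 = 40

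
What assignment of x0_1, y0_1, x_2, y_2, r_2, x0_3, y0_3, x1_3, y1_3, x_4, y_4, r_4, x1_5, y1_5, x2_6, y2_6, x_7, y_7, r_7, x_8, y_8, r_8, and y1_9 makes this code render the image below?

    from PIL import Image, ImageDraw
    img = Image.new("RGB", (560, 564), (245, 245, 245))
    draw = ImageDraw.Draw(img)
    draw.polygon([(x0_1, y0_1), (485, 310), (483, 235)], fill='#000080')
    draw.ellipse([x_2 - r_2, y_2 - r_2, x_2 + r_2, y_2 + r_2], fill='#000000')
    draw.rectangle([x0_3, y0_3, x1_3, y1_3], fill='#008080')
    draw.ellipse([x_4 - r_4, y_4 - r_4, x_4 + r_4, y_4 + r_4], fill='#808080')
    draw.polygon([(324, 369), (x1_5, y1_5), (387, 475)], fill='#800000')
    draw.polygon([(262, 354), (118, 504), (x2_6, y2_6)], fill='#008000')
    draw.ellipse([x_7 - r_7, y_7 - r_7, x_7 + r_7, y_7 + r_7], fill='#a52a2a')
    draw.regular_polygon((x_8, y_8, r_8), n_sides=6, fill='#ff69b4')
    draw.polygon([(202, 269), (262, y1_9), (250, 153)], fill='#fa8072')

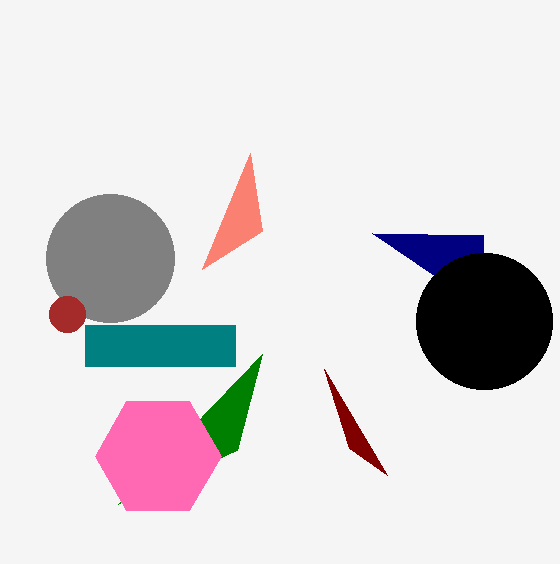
x0_1 = 372, y0_1 = 233, x_2 = 484, y_2 = 321, r_2 = 68, x0_3 = 85, y0_3 = 325, x1_3 = 235, y1_3 = 366, x_4 = 110, y_4 = 258, r_4 = 64, x1_5 = 349, y1_5 = 448, x2_6 = 237, y2_6 = 450, x_7 = 67, y_7 = 314, r_7 = 18, x_8 = 158, y_8 = 456, r_8 = 63, y1_9 = 231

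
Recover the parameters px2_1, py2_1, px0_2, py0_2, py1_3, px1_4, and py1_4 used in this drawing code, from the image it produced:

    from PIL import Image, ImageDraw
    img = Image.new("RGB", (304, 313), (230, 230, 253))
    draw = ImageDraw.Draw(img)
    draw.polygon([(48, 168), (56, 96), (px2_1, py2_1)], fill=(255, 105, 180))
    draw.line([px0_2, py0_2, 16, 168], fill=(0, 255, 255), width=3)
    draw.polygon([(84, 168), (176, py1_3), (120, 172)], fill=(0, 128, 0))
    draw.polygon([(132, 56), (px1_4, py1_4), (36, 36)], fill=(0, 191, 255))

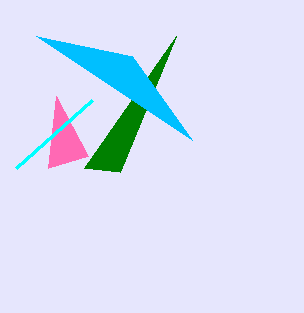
px2_1 = 88
py2_1 = 156
px0_2 = 92
py0_2 = 100
py1_3 = 36
px1_4 = 192
py1_4 = 140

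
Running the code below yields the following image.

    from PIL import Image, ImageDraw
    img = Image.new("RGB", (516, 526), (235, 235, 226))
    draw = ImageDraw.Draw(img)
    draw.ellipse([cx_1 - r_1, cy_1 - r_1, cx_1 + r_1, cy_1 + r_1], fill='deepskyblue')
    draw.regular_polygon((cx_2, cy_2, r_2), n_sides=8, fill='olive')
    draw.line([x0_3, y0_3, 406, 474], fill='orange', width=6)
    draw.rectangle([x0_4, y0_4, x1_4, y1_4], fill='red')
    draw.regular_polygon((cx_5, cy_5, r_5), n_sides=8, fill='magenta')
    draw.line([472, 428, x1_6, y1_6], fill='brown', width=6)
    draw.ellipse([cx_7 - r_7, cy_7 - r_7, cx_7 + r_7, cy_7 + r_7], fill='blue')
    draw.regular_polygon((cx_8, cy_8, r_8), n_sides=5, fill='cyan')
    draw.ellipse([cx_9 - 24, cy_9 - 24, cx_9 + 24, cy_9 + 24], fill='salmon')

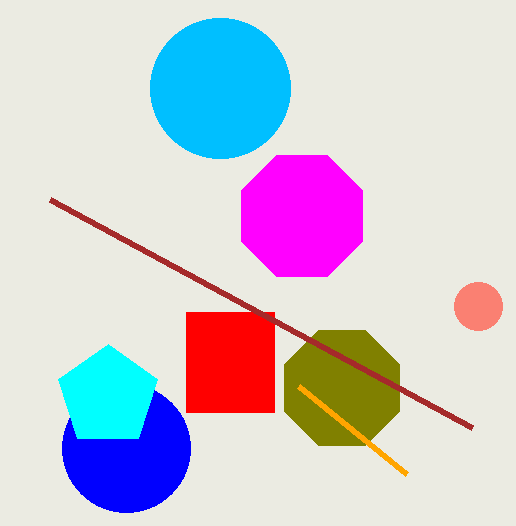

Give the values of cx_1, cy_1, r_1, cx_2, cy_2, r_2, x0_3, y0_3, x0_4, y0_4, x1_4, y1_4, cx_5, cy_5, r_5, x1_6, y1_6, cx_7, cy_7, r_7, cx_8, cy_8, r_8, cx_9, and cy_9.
cx_1 = 220
cy_1 = 88
r_1 = 70
cx_2 = 342
cy_2 = 388
r_2 = 62
x0_3 = 298
y0_3 = 386
x0_4 = 186
y0_4 = 312
x1_4 = 274
y1_4 = 412
cx_5 = 302
cy_5 = 216
r_5 = 66
x1_6 = 50
y1_6 = 200
cx_7 = 126
cy_7 = 448
r_7 = 64
cx_8 = 108
cy_8 = 396
r_8 = 52
cx_9 = 478
cy_9 = 306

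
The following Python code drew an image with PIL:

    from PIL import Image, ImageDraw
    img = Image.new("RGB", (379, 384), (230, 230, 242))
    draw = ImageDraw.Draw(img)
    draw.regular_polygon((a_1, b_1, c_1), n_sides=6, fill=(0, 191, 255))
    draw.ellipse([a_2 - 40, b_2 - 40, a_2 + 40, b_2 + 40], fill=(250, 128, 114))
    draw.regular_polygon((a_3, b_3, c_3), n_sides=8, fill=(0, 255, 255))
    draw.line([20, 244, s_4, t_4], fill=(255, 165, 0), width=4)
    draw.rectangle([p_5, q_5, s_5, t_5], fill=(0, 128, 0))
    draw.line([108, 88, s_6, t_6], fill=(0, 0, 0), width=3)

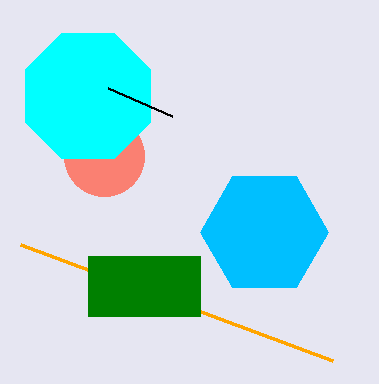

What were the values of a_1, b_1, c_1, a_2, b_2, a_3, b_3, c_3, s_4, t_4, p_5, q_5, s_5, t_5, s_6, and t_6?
a_1 = 264
b_1 = 232
c_1 = 64
a_2 = 104
b_2 = 156
a_3 = 88
b_3 = 96
c_3 = 68
s_4 = 332
t_4 = 360
p_5 = 88
q_5 = 256
s_5 = 200
t_5 = 316
s_6 = 172
t_6 = 116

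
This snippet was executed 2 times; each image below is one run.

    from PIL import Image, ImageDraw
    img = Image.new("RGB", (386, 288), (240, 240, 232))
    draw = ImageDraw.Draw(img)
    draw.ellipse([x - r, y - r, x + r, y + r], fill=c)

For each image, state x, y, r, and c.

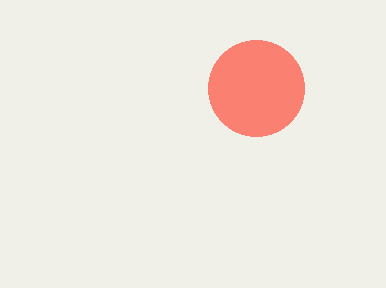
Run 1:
x = 256, y = 88, r = 48, c = 'salmon'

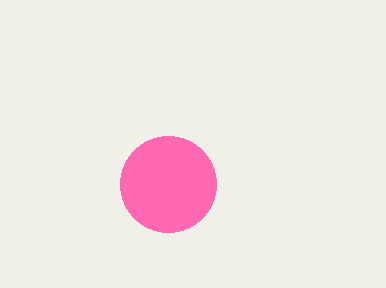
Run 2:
x = 168
y = 184
r = 48
c = 'hotpink'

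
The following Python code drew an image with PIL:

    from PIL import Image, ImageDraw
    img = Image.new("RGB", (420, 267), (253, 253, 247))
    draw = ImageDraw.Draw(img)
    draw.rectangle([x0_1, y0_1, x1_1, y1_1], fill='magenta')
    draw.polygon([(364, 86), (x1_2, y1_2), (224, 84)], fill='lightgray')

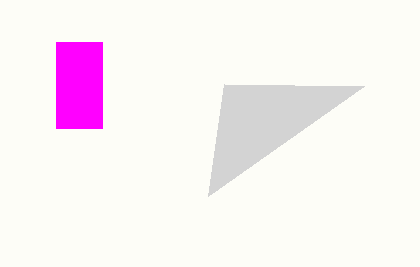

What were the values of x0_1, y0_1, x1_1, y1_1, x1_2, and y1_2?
x0_1 = 56, y0_1 = 42, x1_1 = 102, y1_1 = 128, x1_2 = 208, y1_2 = 196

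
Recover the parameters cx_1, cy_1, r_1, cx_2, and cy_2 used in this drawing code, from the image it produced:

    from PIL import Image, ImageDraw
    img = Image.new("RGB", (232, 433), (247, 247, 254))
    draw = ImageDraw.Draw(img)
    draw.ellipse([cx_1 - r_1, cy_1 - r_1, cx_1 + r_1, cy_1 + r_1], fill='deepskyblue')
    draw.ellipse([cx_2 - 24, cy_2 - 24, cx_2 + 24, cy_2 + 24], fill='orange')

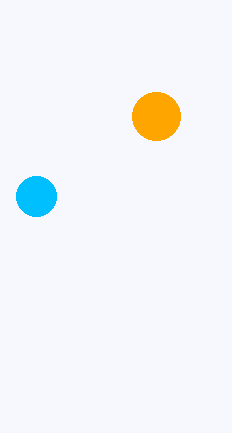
cx_1 = 36, cy_1 = 196, r_1 = 20, cx_2 = 156, cy_2 = 116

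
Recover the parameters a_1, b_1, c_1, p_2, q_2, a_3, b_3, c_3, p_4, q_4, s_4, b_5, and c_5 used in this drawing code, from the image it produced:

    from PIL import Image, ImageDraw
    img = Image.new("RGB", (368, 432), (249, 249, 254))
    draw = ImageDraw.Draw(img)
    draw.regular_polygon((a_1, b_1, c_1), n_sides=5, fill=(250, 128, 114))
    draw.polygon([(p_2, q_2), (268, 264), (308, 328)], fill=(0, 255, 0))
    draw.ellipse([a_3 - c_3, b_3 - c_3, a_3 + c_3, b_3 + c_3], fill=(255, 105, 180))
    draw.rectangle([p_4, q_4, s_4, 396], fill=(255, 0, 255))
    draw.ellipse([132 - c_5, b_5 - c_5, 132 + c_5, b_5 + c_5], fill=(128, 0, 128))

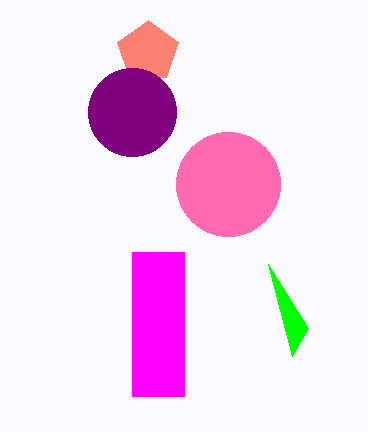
a_1 = 148, b_1 = 52, c_1 = 32, p_2 = 292, q_2 = 356, a_3 = 228, b_3 = 184, c_3 = 52, p_4 = 132, q_4 = 252, s_4 = 184, b_5 = 112, c_5 = 44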